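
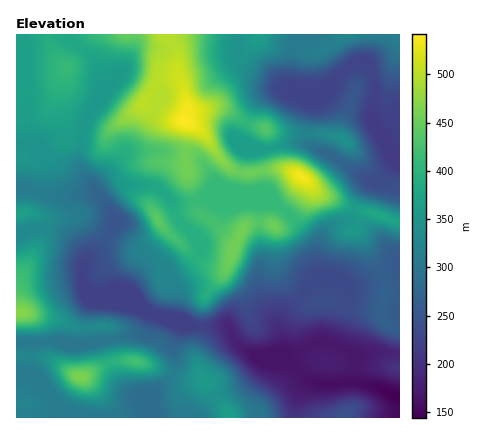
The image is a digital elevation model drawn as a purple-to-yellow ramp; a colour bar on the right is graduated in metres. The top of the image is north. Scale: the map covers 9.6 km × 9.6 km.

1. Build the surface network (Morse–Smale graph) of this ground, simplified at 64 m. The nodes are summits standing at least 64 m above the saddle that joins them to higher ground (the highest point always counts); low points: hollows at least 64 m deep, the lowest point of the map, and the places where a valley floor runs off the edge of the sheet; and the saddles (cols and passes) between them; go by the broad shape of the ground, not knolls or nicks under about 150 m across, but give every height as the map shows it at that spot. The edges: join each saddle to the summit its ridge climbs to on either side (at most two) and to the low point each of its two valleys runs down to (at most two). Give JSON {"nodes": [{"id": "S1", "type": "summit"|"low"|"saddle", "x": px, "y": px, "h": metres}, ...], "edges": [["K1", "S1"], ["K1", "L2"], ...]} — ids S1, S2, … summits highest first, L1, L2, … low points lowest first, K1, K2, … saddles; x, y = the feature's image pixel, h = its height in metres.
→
{"nodes": [
{"id": "S1", "type": "summit", "x": 184, "y": 122, "h": 542},
{"id": "S2", "type": "summit", "x": 300, "y": 176, "h": 536},
{"id": "S3", "type": "summit", "x": 18, "y": 312, "h": 470},
{"id": "S4", "type": "summit", "x": 80, "y": 378, "h": 464},
{"id": "L1", "type": "low", "x": 400, "y": 398, "h": 144},
{"id": "L2", "type": "low", "x": 384, "y": 142, "h": 214},
{"id": "K1", "type": "saddle", "x": 240, "y": 172, "h": 450},
{"id": "K2", "type": "saddle", "x": 356, "y": 208, "h": 367},
{"id": "K3", "type": "saddle", "x": 268, "y": 148, "h": 366},
{"id": "K4", "type": "saddle", "x": 38, "y": 192, "h": 311},
{"id": "K5", "type": "saddle", "x": 44, "y": 342, "h": 307},
{"id": "K6", "type": "saddle", "x": 198, "y": 324, "h": 223}],
"edges": [["K1", "S1"], ["K1", "S2"], ["K1", "L1"], ["K2", "S1"], ["K2", "S2"], ["K2", "L1"], ["K2", "L2"], ["K3", "S1"], ["K3", "S2"], ["K3", "L1"], ["K3", "L2"], ["K4", "S1"], ["K4", "S3"], ["K4", "L1"], ["K5", "S3"], ["K5", "S4"], ["K5", "L1"], ["K6", "S1"], ["K6", "S4"], ["K6", "L1"]]}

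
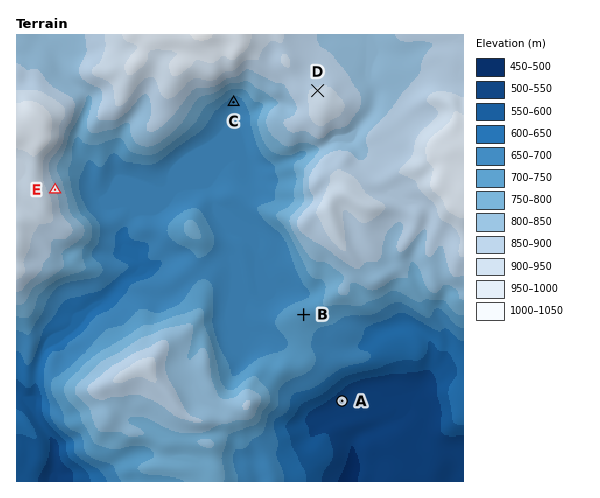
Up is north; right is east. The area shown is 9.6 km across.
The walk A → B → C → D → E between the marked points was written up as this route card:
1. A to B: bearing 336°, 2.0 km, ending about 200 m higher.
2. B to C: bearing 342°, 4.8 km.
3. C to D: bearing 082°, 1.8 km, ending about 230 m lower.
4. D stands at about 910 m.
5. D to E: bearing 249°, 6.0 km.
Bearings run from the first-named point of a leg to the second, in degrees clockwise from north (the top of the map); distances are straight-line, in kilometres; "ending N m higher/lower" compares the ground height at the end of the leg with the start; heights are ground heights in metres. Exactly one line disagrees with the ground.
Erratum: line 3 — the sense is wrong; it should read higher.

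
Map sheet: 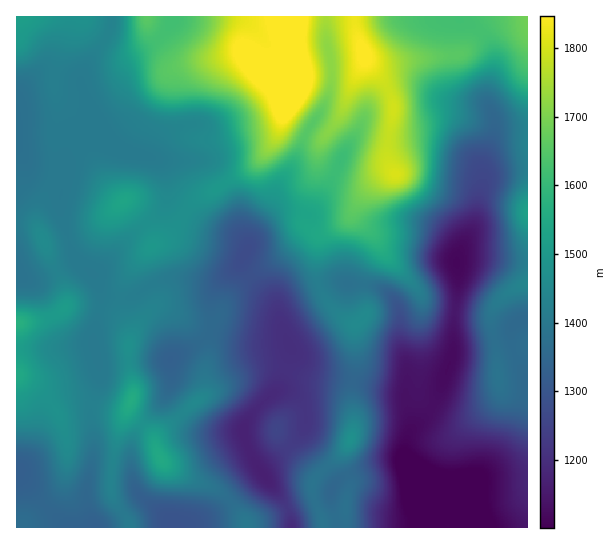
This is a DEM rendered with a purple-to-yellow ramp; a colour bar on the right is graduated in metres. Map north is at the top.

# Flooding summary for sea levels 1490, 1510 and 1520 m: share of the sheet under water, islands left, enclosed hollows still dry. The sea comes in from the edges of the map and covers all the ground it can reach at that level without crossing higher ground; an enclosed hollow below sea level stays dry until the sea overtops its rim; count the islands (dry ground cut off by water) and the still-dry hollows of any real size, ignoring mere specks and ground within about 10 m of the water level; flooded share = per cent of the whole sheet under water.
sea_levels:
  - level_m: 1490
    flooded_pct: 74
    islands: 3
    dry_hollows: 0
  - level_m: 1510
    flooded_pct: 76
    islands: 3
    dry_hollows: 0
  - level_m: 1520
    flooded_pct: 77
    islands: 3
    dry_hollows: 0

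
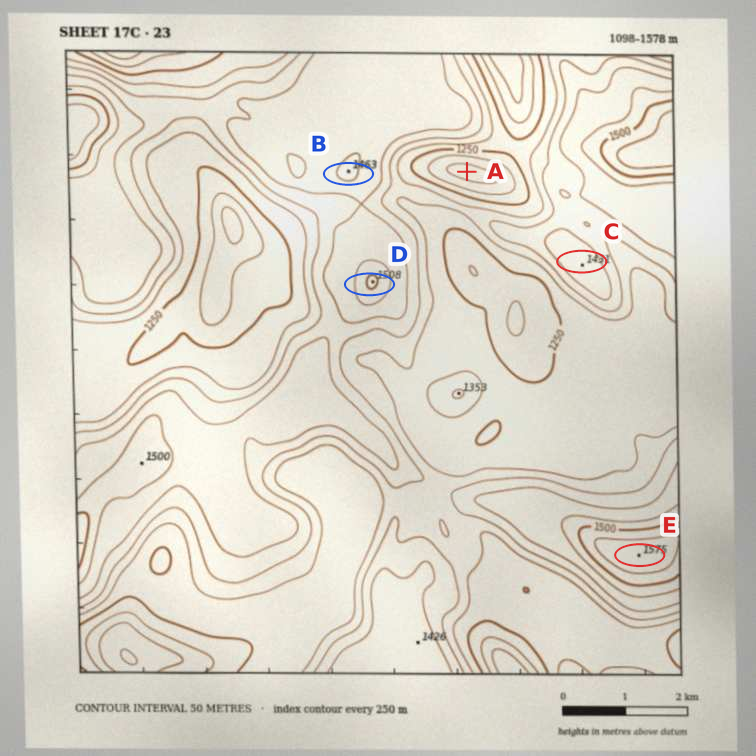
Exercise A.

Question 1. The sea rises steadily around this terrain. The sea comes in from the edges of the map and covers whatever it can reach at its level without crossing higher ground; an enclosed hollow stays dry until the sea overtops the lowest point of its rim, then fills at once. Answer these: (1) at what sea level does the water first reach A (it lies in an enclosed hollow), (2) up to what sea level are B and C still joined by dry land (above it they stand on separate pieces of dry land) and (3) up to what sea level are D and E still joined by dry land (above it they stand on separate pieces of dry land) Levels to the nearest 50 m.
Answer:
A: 1250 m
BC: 1300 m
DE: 1350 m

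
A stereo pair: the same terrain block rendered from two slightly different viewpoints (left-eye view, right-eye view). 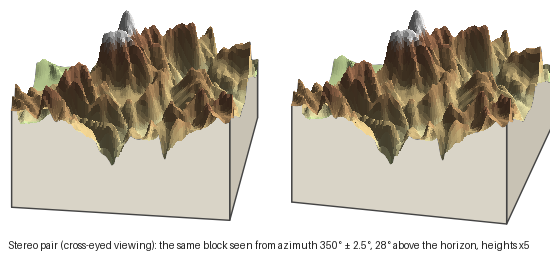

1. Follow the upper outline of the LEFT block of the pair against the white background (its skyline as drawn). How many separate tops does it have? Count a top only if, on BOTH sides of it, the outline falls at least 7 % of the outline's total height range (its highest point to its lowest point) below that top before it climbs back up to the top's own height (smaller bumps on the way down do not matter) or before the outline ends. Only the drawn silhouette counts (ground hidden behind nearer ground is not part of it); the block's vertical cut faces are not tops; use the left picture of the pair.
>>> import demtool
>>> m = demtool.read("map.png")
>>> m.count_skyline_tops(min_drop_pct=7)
7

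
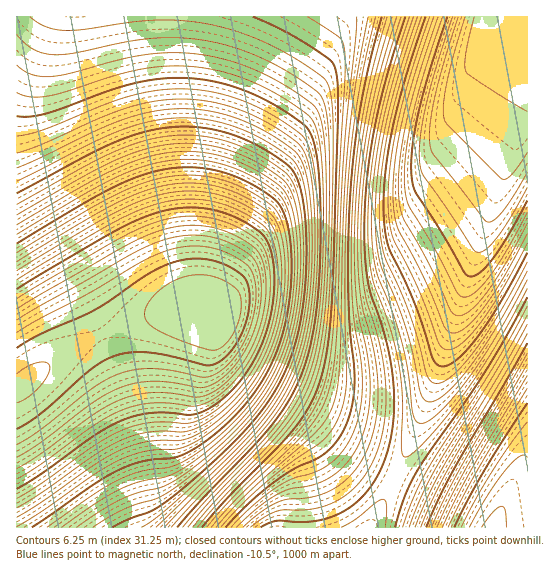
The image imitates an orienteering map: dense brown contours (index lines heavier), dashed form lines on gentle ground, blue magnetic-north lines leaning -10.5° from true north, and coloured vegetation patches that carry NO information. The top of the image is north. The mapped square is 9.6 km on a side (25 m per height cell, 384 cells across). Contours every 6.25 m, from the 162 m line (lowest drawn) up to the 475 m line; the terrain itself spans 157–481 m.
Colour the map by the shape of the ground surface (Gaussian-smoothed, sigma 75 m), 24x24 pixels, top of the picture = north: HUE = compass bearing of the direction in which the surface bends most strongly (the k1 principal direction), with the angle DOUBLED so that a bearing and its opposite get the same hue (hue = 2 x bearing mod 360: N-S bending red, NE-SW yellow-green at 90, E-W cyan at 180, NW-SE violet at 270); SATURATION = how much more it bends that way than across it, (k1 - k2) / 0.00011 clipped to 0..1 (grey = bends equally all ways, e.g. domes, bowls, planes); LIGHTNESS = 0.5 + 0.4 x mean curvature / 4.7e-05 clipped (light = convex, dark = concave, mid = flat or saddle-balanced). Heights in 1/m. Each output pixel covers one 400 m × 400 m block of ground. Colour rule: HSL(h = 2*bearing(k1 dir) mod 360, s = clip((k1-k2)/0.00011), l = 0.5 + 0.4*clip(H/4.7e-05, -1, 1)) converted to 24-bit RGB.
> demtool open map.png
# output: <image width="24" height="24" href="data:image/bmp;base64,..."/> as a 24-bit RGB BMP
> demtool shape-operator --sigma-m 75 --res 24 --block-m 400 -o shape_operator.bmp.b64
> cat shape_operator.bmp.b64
<image width="24" height="24" href="data:image/bmp;base64,Qk32BgAAAAAAADYAAAAoAAAAGAAAABgAAAABABgAAAAAAMAGAAATCwAAEwsAAAAAAAAAAAAAjpR5d4lwaH9tYXZtXW9shW5j97ah7aGLvHppVmttHUZNBigtIWZjjKByhaN0caJvClpcAjxCHG10YZOMxqiV8sy+9My+dXmKmpOFhot9coB4Znd3XmtwXGJs3pF/9rCe1415jnVoNWJlDUBFB0BDaaJohKl5eah3MZOIAC40C1RfPn+Ip5WI5biq+trQuIqDpI+OkoeIfHyEa3B9X2R2WVxwpmJo+but6aSRtIp3VXx1GmNlBERINpqBhK9/fKyBZqeKAEBKAjtIIWZ4bYaTz6GX9szC6bSosJSdoYqYjn2Tdm2IZGCAXFh5Z1x876qf9L2u06OPfJlzMIWACWVnDXt5f7KGga+LeqiQGHSBACgzDkthSHCHsoiI67et+tTLvJiqr42mn36ihmyYcF+OZFiGYFiCyX6C+tXM6MCvuLCSTaKRE4qIAGltUriZhbGUfaiYTZifACYzBDJFKVl3k3KZ25+Y+c/Hw5yzuo+wr4Cwlm6mf1+eblmUZlqPkGyf+dnS9t7U1sawe7GVJaqiAn2CF6Kih7Gcf6efcJeeB0BYACIzFEFfVGGGwoeI8r2zx5y3wpG3uoK5pHGyjWKqelqkblyebWic6L65+N3T7uDSq8SkQsGwCpecAHB8bq+of6OkcoubL2GEACEzBytCNVF2pXaI5qaex5u3xZG5wIO9r3S6mmizh2KuemWpdHClwpuu+d3S9OTX3NzEd7+rGqyxAGZ2K5CifpagcH2YWmaQAR4yAh4xHT9gcmGM0o+Lwpayw4+3wYS9tni+pG+5kmu0hXCvf3ytkJiv9d/W9+LU7+ncosWtNLq9Bm6DBlZvcYScbG2WZ2GPGDphAB4zDS1HRlR5tn2BuJGpvYuxvoO5uHu9qnW7m3W3kHyzioexlKCz5dbN+eHS8+bY0dW+YLa2E3SNADhOPWaOcmeTbl6NRUd/AR0yBRwuK0domW2Gq4uds4ent4Kxtn25q3u4oH62mIa0k5GznKe1r8O7+OHT9+PU6N7Ri6+qKHaSBDZODzpbdGGOc1yKbliGCyU/Ah4xFzhTWV2AmoaPpYObrICmsH+xqYCyooaynY+xmpmyoq20qLm18uTZ+uDR8+LYuq2iRXWSDTlWAh0xS0eBeFmIdVmFM0BvAR4yCig8PVZxioSBlYGNnoCZpYGlpISpoYyrn5Wsn6CtpbCxp7Wt0cq3/N7P+N7T07CnZW6RGj5fAxwwGS9XfFiGeVmEbFh/BR0uBB8vI0hhdIR2hX5/j4CMl4KWnIidnZChnpqjoaWnpKylprCjrbKi+N/T/NvP6LitonSJL0NoBhotBRkua1B+fVuDe1+CJEFhAiExEjhNZYJvcoF2fYN9ioSIkYqPl5KUnJ2YoKWbpKqcqK2aqquX3Luo/9nM9cK4wHd9SkZzDyM8AxswKzZjgF2CfmKCWld7BCEvCCg3W4BrZoBwcYJ1fId7h46CkJaImJ6Nn6WQpKmQqaqPp6GLr5eG/tjN/c3D24F+iVeBHy9OBhotCRwve16AgGWBfWuAFjxSAyIwVH5rXX9sZ4Jub4hvfY93iZd9k56BnKSEpKeEp6ODpJh+oIh46qeV/9XM7pSLrlxuNjpgCRssBB0vRklygWmBgG6BSmF3AiMxUHxuWH5sYYJraIhpdZBtgpdyjp12maJ5oqR5o5x3oI9znH5tt3hr/9LJ+qmezGhqaE52FyxFBB4vGDZOgGyAgHGAd3F/CzJBT3tyVnxuXoBqY4dlb45nfZZqiptulp9woKBwn5VunYdrmXdml2hi9aST/76y5IJ6l1xxLT9aBx0sBSAuYmF7gHSAgHiANV1wUHp5V3txXX9rYoVlbYxlepNnh5lokptpnJtpm49omYJllHNjkGZhx3Jn/8zC856Su2lrSU5uEjBEAyEwMFNpgHZ/gHmAa3V+UnR6WXp2X31tYoNmbIlkeJBlhJRmj5dml5Zmloplk31kkHFjjGdilGBg/Lao+7mr14R7h2F8JUVbBSEuCSw7dXN/gHt/f3x/VWx5XHh5YnxwZYFobYdmd4xmgpBmi5JmkpBmkYZlj3tkjHFkiWlkh2Rl2oh5/87C6qGTqXFxQFpuDTJDAyMwS2l4gHx/gH1/WGZ5YHN4ZnpzaH9rb4VoeIlogIxoiY1njotnjYJni3pmiXJmh2xnhWhooGxp/s7C9rutyouAX2h/HUhbBCMvF0VXfXx/gH5/W2B6ZG94anl2bH5ucYNreYZrgIlqhopqiodqiYBpiHlphnRqhW9qhGxshW5w6qiX/NHF4qOUmnZ0NVxuCTA/AyQwZHZ+gH5/"/>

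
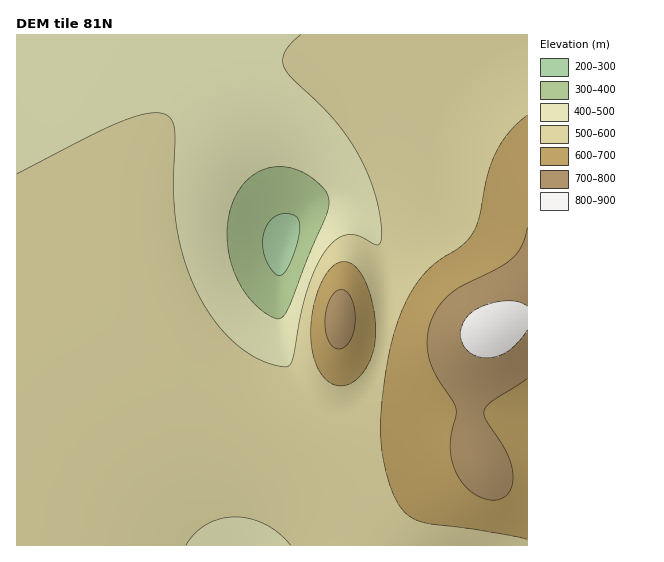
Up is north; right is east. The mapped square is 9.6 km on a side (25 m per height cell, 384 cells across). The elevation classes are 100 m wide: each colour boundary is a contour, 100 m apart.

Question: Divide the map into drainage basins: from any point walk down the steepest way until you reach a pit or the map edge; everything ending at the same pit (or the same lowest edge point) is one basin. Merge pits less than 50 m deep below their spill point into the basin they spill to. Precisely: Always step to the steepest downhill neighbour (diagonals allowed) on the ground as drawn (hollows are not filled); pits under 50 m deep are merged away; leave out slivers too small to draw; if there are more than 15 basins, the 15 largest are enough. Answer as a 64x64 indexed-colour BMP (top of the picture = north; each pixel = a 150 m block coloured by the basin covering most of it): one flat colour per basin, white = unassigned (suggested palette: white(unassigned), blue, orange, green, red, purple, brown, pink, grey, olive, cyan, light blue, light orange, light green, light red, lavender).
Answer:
<image width="64" height="64" href="data:image/bmp;base64,Qk12CAAAAAAAAHYAAAAoAAAAQAAAAEAAAAABAAQAAAAAAAAIAAATCwAAEwsAABAAAAAAAAAA////ALR3HwAOf/8ALKAsACgn1gC9Z5QAS1aMAMJ34wB/f38AIr28AM++FwDox64AeLv/AIrfmACWmP8A1bDFACIiIiIiIiIiIiIiIiIiIiIiIiIiIiIiIhERERERERERIiIiIiIiIiIiIiIiIiIiIiIiIiIiIiIiERERERERERESIiIiIiIiIiIiIiIiIiIiIiIiIiIiIiIhERERERERERIiIiIiIiIiIiIiIiIiIiIiIiIiIiIiIiERERERERERESIiIiIiIiIiIiIiIiIiIiIiIiIiIiIiIhERERERERERIiIiIiIiIiIiIiIiIiIiIiIiIiIiIiIiIRERERERERESIiIiIiIiIiIiIiIiIiIiIiIiIiIiIiIiEREREREREREiIiIiIiIiIiIiIiIiIiIiIiIiIiIiIiIhERERERERESIiIiIiIiIiIiIiIiIiIiIiIiIiIiIiIiIhEREREREREiIiIiIiIiIiIiIiIiIiIiIiIiIiIiIiIiIhERERERERIiIiIiIiIiIiIiIiIiIiIiIiIiIiIiIiIiIRERERERESIiIiIiIiIiIiIiIiIiIiIiIiIiIiIiIiIREREREREREiIiIiIiIiIiIiIiIiIiIiIiIiIiIiIiIhERERERERERIiIiIiIiIiIiIiIiIiIhERERERIiIiIhERERERERERESIiIiIiIiIiIiIiEREREREREREREREREREREREREREREiIiIiIiIiIiIREREREREREREREREREREREREREREREREiIiIiIiIhEREREREREREREREREREREREREREREREREREiIiIiEREREREREREREREREREREREREREREREREREREREiIRERERERERERERERERERERERERERERERERERERERERERERERERERERERERERERERERERERERERERERERERERERERERERERERERERERERERERERERERERERERERERERERERERERERERERERERERERERERERERERERERERERERERERERERERERERERERERERERERERERERERERERERERERERERERERERERERERERERERERERERERERERERERERERERERERERERERERERERERERERERERERERERERERERERERERERERERERERERERERERERERERERERERERERERERERERERERERERERERERERERERERERERERERERERERERERERERERERERERERERERERERERERERERERERERERERERERERERERERERERERERERERERERERERERERERERERERERERERERERERERERERERERERERERERERERERERERERERERERERERERERERERERERERERERERERERERERERERERERERERERERERERERERERERERERERERERERERERERERERERERERERERERERERERERERERERERERERERERERERERERERERERERERERERERERERERERERERERERERERERERERERERERERERERERERERERERERERERERERERERERERERERERERERERERERERERERERERERERERERERERERERERERERERERERERERERERERERERERERERERERERERERERERERERERERERERERERERERERERERERERERERERERERERERERERERERERERERERERERERERERERERERERERERERERERERERERERERERERERERERERERERERERERERERERERERERERERERERERERERERERERERERERERERERERERERERERERERERERERERERERERERERERERERERERERERERERERERERERERERERERERERERERERERERERERERERERERERERERERERERERERERERERERERERERERERERERERERERERERERERERERERERERERERERERERERERERERERERERERERERERERERERERERERERERERERERERERERERERERERERERERERERERERERERERERERERERERERERERERERERERERERERERERERERERERERERERERERERERERERERERERERERERERERERERERERERERERERERERERERERERERERERERERERERERERERERERERERERERERERERERERERERERERERERERERERERERERERERERERERERERERERERERERERERERERERERERERERERERERERERERERERERERERERERERERERERERERERERERERERERERERERERERERERERERERERERERERERERERERERERERERERERERERERERERERERERERERERERERERERERERERERERERERERERERERERERERERERERERERERERERERERERERERERERERERERERERERERERERERERERERERERERERERERERERERERERERERERERERERERERERERERERERERERERERERERERERERERERERERERERERERERERERERERERERERERERERERERERERERERERERERERERERERERERERERERERERERERERERERERERERERERERERERERERERERERERERERERERERERERERERERERERERERERERERERERERERERERERERERERERERERERERERERERERERERERERERERERERERERERERERERERERERERERERERERERERERERERER"/>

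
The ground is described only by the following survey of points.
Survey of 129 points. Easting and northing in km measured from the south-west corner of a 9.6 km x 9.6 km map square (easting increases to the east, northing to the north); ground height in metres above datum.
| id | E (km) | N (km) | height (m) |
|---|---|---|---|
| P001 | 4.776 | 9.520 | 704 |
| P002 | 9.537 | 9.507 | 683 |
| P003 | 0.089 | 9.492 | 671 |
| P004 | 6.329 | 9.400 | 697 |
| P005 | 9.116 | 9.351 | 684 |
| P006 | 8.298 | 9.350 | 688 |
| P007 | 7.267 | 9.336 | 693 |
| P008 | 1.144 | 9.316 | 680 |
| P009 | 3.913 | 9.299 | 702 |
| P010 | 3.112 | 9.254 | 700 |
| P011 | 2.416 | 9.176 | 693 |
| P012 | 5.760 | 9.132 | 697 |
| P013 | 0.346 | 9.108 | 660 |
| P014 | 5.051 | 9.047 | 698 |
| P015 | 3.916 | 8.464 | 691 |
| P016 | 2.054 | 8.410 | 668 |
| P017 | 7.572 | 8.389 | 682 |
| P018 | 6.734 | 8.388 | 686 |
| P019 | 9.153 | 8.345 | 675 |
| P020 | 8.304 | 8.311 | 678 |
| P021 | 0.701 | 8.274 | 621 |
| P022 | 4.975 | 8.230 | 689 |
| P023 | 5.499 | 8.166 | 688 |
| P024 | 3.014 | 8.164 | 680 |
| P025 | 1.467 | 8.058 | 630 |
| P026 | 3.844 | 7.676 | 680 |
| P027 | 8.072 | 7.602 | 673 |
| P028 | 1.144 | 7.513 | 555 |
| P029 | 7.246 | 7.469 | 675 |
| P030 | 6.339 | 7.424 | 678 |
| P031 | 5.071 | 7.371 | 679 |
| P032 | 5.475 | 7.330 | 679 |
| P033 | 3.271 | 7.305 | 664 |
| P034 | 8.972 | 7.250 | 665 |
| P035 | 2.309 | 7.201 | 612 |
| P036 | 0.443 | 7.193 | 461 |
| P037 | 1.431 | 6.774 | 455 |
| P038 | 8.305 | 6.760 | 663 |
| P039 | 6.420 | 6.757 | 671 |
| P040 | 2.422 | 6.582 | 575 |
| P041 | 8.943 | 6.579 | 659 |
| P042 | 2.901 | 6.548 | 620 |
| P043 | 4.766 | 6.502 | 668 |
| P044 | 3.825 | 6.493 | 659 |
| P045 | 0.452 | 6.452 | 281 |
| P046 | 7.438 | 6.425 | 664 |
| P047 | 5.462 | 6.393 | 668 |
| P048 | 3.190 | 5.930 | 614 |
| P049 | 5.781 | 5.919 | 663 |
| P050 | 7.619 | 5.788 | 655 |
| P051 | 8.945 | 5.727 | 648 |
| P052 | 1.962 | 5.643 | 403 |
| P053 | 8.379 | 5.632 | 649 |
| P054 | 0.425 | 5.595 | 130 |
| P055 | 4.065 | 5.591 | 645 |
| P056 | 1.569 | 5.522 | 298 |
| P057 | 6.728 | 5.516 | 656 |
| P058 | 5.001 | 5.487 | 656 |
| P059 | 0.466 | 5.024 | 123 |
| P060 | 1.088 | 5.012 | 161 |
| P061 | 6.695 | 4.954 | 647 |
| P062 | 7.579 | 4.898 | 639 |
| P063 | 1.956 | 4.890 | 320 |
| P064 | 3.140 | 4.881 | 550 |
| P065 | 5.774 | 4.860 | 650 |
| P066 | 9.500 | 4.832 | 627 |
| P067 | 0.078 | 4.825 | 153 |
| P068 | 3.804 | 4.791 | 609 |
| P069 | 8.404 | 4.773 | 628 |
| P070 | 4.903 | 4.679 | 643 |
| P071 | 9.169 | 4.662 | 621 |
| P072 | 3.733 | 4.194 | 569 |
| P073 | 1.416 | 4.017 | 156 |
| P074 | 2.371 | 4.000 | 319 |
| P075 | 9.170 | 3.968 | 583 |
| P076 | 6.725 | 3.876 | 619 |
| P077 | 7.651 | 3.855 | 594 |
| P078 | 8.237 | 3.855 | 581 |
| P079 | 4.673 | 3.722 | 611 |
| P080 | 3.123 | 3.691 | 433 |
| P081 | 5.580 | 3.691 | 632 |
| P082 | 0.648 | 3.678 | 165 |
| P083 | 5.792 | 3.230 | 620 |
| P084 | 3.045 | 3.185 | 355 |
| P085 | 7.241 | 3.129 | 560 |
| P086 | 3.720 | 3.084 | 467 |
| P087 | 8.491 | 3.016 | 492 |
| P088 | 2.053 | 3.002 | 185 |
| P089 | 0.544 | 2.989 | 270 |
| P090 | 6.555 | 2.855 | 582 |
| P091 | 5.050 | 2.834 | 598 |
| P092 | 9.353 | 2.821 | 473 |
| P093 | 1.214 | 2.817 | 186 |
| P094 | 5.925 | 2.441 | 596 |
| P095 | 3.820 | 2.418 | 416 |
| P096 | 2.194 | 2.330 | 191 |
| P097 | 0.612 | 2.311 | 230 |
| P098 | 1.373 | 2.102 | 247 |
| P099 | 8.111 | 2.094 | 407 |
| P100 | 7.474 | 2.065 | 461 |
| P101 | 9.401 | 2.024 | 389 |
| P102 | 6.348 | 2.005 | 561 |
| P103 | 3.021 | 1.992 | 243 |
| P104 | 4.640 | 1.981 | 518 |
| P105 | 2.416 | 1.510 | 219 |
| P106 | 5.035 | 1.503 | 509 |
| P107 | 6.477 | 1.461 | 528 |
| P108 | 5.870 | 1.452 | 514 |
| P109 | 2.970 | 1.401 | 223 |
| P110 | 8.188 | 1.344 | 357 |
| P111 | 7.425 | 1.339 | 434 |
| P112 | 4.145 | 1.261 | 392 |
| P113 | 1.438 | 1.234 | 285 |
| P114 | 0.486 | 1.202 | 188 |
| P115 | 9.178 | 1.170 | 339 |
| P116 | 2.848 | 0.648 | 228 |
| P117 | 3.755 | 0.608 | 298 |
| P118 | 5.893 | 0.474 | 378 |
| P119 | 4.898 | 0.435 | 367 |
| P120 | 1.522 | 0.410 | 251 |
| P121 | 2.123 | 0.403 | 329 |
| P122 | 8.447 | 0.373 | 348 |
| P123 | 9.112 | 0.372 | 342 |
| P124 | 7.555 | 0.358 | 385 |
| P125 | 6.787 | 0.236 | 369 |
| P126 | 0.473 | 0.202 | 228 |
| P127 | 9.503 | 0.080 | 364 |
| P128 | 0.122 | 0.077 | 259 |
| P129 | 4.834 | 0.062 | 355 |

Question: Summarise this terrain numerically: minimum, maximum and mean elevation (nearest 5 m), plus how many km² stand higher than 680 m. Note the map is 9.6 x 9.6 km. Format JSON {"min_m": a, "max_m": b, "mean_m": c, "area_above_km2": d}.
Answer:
{"min_m": 120, "max_m": 705, "mean_m": 510, "area_above_km2": 12.3}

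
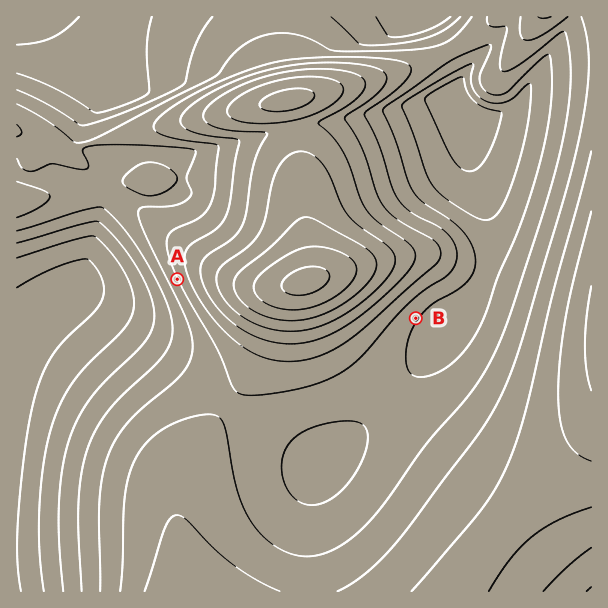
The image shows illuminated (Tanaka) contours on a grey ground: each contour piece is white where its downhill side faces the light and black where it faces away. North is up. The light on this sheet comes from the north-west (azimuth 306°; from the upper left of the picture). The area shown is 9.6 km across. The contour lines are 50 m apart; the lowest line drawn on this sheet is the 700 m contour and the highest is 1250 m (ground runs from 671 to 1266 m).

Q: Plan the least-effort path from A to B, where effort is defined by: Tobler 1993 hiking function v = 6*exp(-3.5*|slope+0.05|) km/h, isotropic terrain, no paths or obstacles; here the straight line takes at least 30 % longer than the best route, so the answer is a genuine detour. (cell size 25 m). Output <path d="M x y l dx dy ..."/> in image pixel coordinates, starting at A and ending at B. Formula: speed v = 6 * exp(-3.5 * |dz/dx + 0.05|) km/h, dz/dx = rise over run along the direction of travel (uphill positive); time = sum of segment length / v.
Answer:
<path d="M177 279l45 45 60 30 62 0 72-36"/>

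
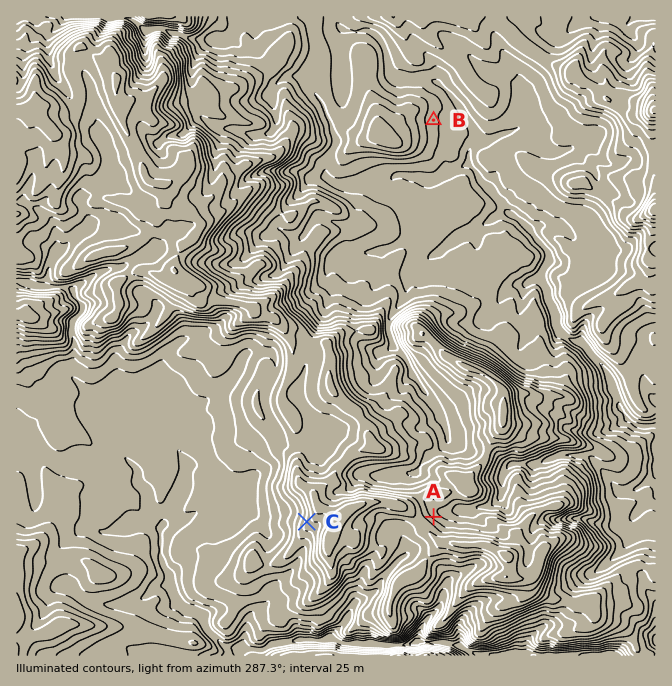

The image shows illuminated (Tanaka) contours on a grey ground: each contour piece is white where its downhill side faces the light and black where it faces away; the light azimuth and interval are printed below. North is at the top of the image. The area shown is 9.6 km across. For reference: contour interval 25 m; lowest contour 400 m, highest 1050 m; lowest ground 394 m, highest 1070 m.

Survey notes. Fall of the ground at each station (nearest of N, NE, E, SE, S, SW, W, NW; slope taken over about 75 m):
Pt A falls NE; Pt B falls E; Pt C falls W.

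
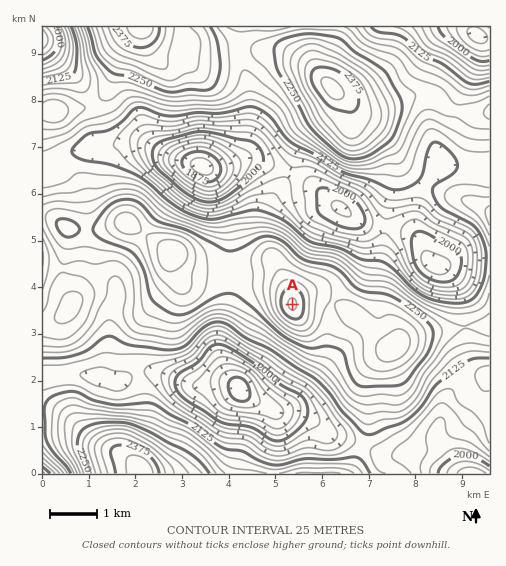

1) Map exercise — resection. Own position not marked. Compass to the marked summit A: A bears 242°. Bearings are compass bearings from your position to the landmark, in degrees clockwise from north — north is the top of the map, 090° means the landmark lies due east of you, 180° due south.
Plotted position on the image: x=348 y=274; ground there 2230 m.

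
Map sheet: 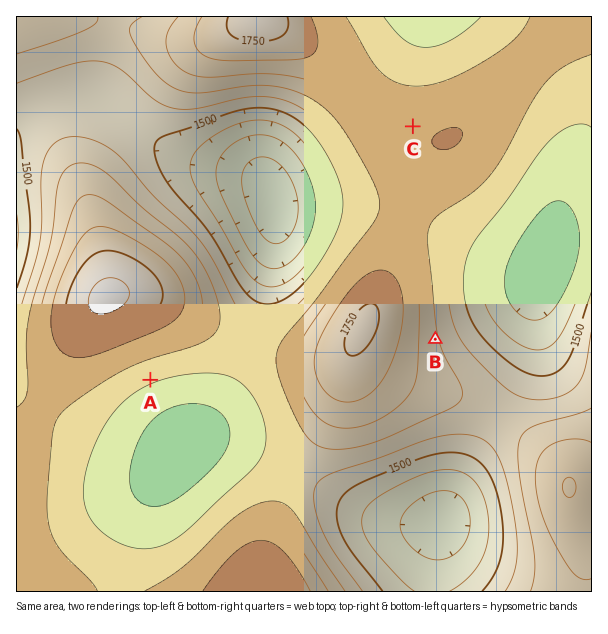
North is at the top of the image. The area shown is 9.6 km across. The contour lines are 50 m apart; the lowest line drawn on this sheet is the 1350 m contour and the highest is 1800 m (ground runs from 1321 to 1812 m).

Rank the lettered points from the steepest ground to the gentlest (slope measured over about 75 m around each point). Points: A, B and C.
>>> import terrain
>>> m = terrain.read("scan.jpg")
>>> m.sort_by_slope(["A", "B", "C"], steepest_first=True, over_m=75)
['A', 'B', 'C']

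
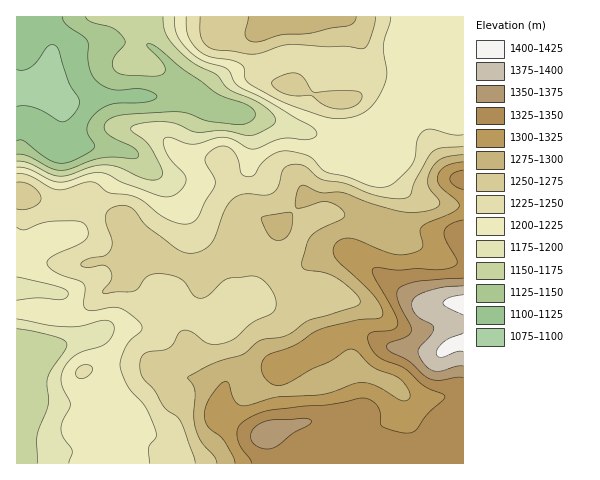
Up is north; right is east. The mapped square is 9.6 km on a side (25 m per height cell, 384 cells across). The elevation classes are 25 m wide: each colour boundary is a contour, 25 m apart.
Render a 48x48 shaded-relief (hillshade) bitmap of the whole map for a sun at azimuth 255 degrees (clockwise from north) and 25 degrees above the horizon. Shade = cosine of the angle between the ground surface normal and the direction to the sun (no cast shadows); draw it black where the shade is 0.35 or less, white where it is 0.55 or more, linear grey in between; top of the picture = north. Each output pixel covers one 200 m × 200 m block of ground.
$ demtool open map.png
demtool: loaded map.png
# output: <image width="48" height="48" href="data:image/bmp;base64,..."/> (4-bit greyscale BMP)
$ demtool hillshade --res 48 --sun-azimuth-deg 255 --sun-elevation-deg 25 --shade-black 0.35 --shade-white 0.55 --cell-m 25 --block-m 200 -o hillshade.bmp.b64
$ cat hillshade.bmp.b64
<image width="48" height="48" href="data:image/bmp;base64,Qk32BAAAAAAAAHYAAAAoAAAAMAAAADAAAAABAAQAAAAAAIAEAAATCwAAEwsAABAAAAAAAAAAAAAAABEREQAiIiIAMzMzAERERABVVVUAZmZmAHd3dwCIiIgAmZmZAKqqqgC7u7sAzMzMAN3d3QDu7u4A////AHeIh2d3Zmd2aKqZq7mGVWZURVZohkRWZneIh3d3ZmZmaLupvLp1RFVVVVZodUVmZneIh3d2ZmZmerupvLl1RFVVVVZmVFZ2ZXiJiHZmVWZ3isypmql1RFVVVVVlRGeHZXiJmGZVVWiZmbyod4dlRVRERFVURWiHVXeJmGZVVnmpiLynRFZlRERERFVDNGiHVXeZmHZWZ5qpiJumM0VVRERFVVQiNWiHZniaqXZWeZqZh4mXQ0VmVVVVZlMiRomHd3eauoVWiamYh3iHVEZ3ZVVVVlRFaLuXZmaJuoVFeamHdmd3VFeYZEVlVVVni92nZlVoqoVFeZh2ZlZmVWiYZURVVWeZq92nVUVXmoZWeZhlVVVWVniHZlVURXq7qruXVVVniXZniYdWZlVVZndlZndkNYu5h4mXZmd4mHZniHZndlVVZndlV4h1RYmGZ4iYdomZh2ZniIeIdlVVVnZVZ3dlVWZFeamYd4iHZmZniZiHZlVVVWZmZ3ZVVVRYvcmHd3ZVVoh2eIdmZmZVVVZmd2ZWZmac7rl3d1VEV5qGZ3ZVZmZVVVZmd2ZWZ4rN25h3ZmZmeKuXZmVVZ3ZVVmZnd2ZmeKzMqHZlVHd4iZmHdlVWZ3ZVVmZnh2ZniruodlVEM3eImYd3d1VWZmZVVmZ3h2Z4qql1REQ0RHd3iHZmd2VWVVVVVmZ3d3eJqYZDNERGd2ZmZmZmd2VURFVmZmd3ZneJl1MzNVVomWZVVmZ4iGVDM0Z3Znd3ZmeIdTIjVneJqmZVVWeJl1QyI1Z4d3d2VWZ3ZDNFZ3iJmWVWZmiahkIiNFeIh3d2VVVmZVVmZmd4d2VWZneZdSESNWeJmHZVVVVVZmZlRFVmdmVFZmZmZCASRneImGVFZmVWd2QyI0VoiFQzRmUzQxATVnd4h1RGd2VWZCESNWiaujIAJWQiIhEkZ4h3dkRXmGQ0MQAUZ5rMuhAAFGUxERJGiIiHZUV4mFEBEAFGiKvcqAAABGZCESR5qZiHVEaIhjAAIkVWeKvKhgAAJXZUM0eruXeHQjV3ZCACVVVWeKuoVBACRnd2ZorLllZ2MBRmUyIkVVVWeZmGQzMkVoiZmZq5YzVlIBRmVERVVVVWeJhkQ0Q0V4mqmYh2MiNDETVmZWd2ZmZWeIdUREQzRomZh2VEMiIzI1eIiIiIdlVVeIZVVUQzVoiHZUREMzM0Vomru6mZdkM1eHZVVUREVniHVERVVURWeazdypmIdTIkeHVVVVVVZ4iHZlZnZmeJq83cqGZmVEITZ3VVVWZmd4iIdmd3ZnibzcupdUNERVQzV2VVVWZWeJmZh3dmVomrzLh3ZTJFVWVDRlVVVVVWeJmZiHVEWKu7updmZURVVmYyRVVVVVVFeJmIh2Q1i93KmYdVZmZmZ3YiRVVVVVVFeIiId1RYvu25iIZVVnd3d3QSVVVVVVVFeIiIh2Z63tyod3dVZ3d2ZlMSVVVVVVVWiZiId2aLzcuXZnd2Z2VWZkISRVVVVWVnmph3ZmaLzLqXZnd3d2VFZUIRNVVVVQ=="/>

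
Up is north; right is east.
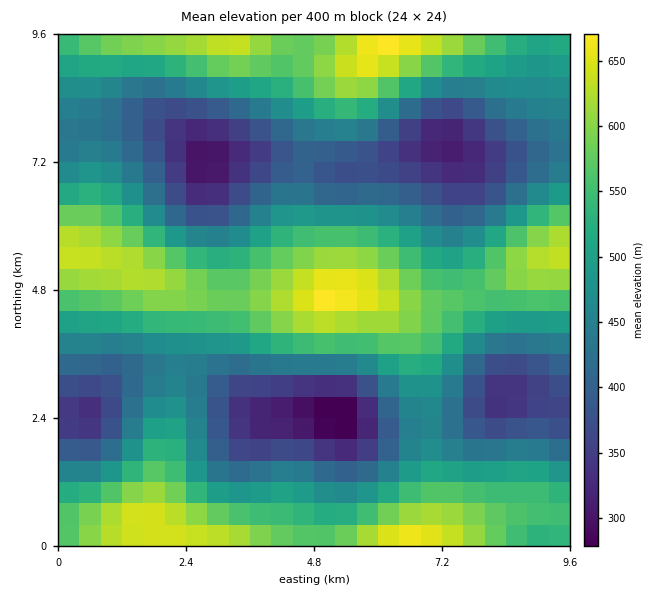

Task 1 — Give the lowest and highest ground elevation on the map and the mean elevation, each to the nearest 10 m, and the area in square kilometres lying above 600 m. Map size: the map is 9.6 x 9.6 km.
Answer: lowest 260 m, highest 680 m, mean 490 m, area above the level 13.2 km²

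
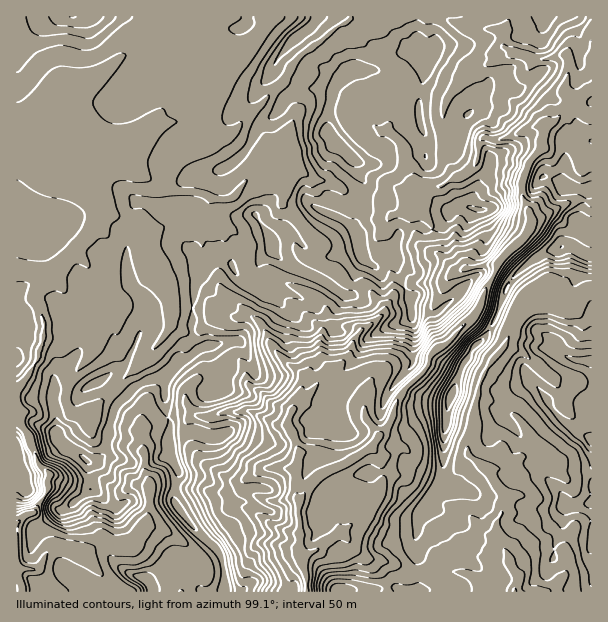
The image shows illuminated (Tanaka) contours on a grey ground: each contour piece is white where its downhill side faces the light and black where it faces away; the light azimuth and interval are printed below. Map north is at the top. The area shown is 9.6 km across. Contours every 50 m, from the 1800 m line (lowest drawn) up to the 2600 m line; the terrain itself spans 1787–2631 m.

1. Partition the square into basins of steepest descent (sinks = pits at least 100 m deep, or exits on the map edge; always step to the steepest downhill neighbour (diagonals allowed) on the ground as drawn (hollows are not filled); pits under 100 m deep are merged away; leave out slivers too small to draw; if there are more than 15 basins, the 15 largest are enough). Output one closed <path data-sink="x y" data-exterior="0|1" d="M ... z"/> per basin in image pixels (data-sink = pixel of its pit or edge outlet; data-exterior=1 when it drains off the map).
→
<path data-sink="302 561" data-exterior="0" d="M591 16l-273 0-4 7-15 13-21 21-2 6 0 4 26 12 10 9 22 2-6 21 0 21 6 9 24 23 0 6 8 15 0 6-4 21-7 12 0 7 5 11-1 5-15 3-17 8-7 0-14-10-12-13-9 0-7 3-6 5 0 6-12 12-4 17-5 5-6-1-10-10-5-10-11-4-6 0-3 3-14 21-4 50 7 18-13 10-6 1-16 16 0 25 4 15 2 5-1 25 1 9 8 14-4 30 18 25 26 26 6 19 1 22 194 0 1-20-5-33 3-8 2-16 20-29 15 2 3-3 11-24 15-15 6-12 11-14 12 7 27 26 7 26 13 13 6 13 9 1 17-3z"/><path data-sink="21 591" data-exterior="1" d="M317 16l-301 1 1 575 207-1 0-21-6-19-26-26-18-25 4-30-8-14-1-9 1-25-2-5-4-15 0-25 16-16 6-1 13-10-7-18 2-44 5-12 14-18 6 0 11 4 5 10 10 10 6 1 5-5 4-17 12-12 0-6 9-7 13-1 12 13 14 10 7 0 17-8 16-4-5-22 7-12 4-27-6-11-2-10-24-23-6-9 0-21 4-12 0-7-20-4-10-9-26-13 2-9 6-7 30-27z"/><path data-sink="515 591" data-exterior="1" d="M503 420l-7 5-12 21-12 10-14 29-3 3-15-2-20 29-2 16-3 8 5 33 0 19 171 1 1-88-8 0-9 2-9-1-6-13-13-13-7-26-27-26z"/>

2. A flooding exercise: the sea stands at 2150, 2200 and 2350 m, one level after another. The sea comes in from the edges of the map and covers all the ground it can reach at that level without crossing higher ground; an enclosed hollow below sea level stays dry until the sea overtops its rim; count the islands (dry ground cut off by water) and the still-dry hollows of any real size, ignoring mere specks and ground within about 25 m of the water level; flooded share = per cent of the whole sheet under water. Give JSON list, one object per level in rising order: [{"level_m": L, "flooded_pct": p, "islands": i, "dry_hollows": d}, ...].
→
[{"level_m": 2150, "flooded_pct": 23, "islands": 0, "dry_hollows": 0}, {"level_m": 2200, "flooded_pct": 30, "islands": 0, "dry_hollows": 0}, {"level_m": 2350, "flooded_pct": 63, "islands": 1, "dry_hollows": 0}]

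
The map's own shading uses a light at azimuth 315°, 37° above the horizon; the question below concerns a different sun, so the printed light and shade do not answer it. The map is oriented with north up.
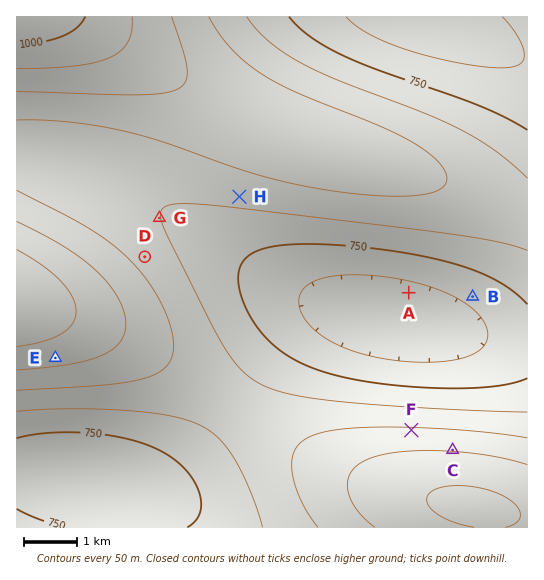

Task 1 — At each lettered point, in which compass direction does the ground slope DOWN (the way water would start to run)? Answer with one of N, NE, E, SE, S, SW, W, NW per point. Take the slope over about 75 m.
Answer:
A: S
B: SW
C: N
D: NE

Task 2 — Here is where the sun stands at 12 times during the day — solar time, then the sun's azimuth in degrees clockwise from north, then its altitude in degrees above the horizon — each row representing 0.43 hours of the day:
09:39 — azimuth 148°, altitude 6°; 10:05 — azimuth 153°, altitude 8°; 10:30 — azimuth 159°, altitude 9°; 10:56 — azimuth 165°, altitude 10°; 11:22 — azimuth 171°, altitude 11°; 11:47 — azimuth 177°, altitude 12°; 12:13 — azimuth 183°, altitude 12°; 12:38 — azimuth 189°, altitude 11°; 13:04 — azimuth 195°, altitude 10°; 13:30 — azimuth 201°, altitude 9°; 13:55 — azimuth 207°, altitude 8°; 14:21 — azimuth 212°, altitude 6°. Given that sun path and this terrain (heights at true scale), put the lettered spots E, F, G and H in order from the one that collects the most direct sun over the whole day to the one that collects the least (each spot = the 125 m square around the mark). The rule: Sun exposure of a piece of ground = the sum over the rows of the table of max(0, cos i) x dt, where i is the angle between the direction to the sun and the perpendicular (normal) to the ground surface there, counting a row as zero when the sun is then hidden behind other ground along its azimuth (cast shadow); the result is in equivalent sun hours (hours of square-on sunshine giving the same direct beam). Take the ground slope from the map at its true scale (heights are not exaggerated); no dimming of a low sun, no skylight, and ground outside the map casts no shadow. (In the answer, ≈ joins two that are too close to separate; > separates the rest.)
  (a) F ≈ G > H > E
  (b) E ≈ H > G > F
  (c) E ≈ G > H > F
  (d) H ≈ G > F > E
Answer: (b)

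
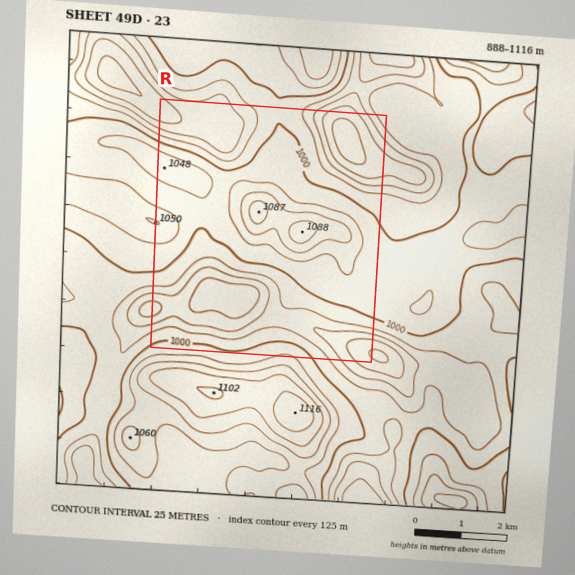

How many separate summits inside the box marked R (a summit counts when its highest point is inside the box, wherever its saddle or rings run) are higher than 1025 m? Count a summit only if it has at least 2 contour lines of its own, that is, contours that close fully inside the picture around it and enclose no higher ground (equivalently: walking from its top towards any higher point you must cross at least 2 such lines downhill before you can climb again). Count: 1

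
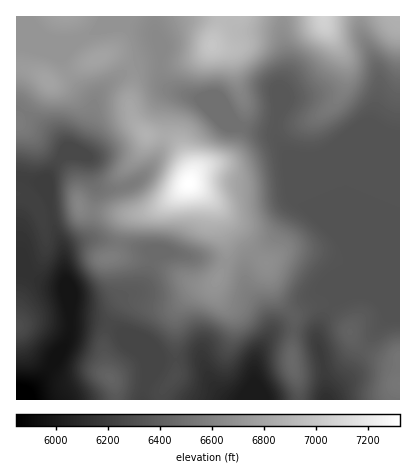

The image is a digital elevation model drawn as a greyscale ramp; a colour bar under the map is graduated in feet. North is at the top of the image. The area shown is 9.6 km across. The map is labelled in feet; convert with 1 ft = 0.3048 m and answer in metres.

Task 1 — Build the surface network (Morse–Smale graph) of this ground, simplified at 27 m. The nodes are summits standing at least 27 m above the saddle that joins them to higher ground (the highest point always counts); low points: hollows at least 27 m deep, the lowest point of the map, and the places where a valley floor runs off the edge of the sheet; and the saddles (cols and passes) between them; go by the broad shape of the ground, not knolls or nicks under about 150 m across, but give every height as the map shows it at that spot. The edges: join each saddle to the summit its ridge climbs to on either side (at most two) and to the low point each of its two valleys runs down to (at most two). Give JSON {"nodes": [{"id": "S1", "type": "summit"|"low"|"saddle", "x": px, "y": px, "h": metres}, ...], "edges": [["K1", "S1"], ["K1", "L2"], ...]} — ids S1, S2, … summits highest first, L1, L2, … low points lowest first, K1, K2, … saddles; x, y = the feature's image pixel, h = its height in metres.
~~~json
{"nodes": [
{"id": "S1", "type": "summit", "x": 188, "y": 184, "h": 2233},
{"id": "S2", "type": "summit", "x": 324, "y": 16, "h": 2154},
{"id": "S3", "type": "summit", "x": 212, "y": 46, "h": 2132},
{"id": "S4", "type": "summit", "x": 396, "y": 16, "h": 2094},
{"id": "S5", "type": "summit", "x": 398, "y": 384, "h": 1992},
{"id": "S6", "type": "summit", "x": 110, "y": 378, "h": 1959},
{"id": "S7", "type": "summit", "x": 18, "y": 326, "h": 1919},
{"id": "L1", "type": "low", "x": 24, "y": 394, "h": 1782},
{"id": "L2", "type": "low", "x": 254, "y": 392, "h": 1831},
{"id": "L3", "type": "low", "x": 326, "y": 400, "h": 1865},
{"id": "K1", "type": "saddle", "x": 360, "y": 16, "h": 2049},
{"id": "K2", "type": "saddle", "x": 282, "y": 16, "h": 2044},
{"id": "K3", "type": "saddle", "x": 154, "y": 19, "h": 2030},
{"id": "K4", "type": "saddle", "x": 330, "y": 306, "h": 1930},
{"id": "K5", "type": "saddle", "x": 162, "y": 400, "h": 1912},
{"id": "K6", "type": "saddle", "x": 108, "y": 326, "h": 1911},
{"id": "K7", "type": "saddle", "x": 28, "y": 274, "h": 1871},
{"id": "K8", "type": "saddle", "x": 72, "y": 322, "h": 1820}],
"edges": [["K1", "S2"], ["K1", "S4"], ["K1", "L1"], ["K2", "S2"], ["K2", "S3"], ["K2", "L1"], ["K3", "S1"], ["K3", "S2"], ["K3", "L1"], ["K4", "S1"], ["K4", "S5"], ["K4", "L1"], ["K4", "L3"], ["K5", "S1"], ["K5", "L1"], ["K5", "L2"], ["K6", "S1"], ["K6", "S6"], ["K6", "L1"], ["K7", "S1"], ["K7", "S7"], ["K7", "L1"], ["K8", "S1"], ["K8", "S6"], ["K8", "L1"]]}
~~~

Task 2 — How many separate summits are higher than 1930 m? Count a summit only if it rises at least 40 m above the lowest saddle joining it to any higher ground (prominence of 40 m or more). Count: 3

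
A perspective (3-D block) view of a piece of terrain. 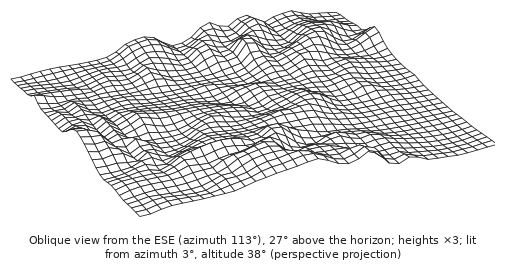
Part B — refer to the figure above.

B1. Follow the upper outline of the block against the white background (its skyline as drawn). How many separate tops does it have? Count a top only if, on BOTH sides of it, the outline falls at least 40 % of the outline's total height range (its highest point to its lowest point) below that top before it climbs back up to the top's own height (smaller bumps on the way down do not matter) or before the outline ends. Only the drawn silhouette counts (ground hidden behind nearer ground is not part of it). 1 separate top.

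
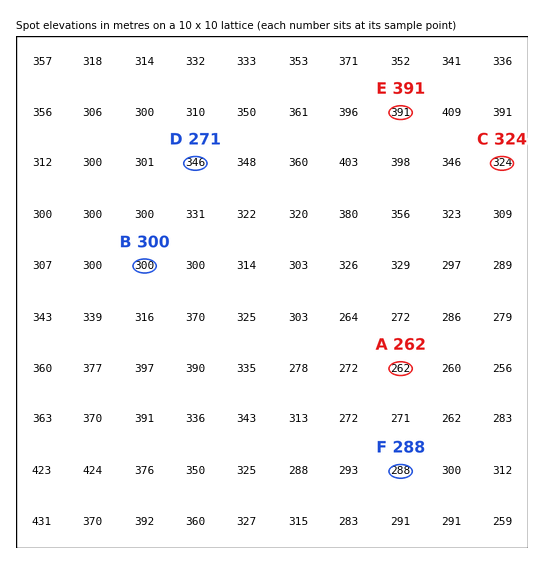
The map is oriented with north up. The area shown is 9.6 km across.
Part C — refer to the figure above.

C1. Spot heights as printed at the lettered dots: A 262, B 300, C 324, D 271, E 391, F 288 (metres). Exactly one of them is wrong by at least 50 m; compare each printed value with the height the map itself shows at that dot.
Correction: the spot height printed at D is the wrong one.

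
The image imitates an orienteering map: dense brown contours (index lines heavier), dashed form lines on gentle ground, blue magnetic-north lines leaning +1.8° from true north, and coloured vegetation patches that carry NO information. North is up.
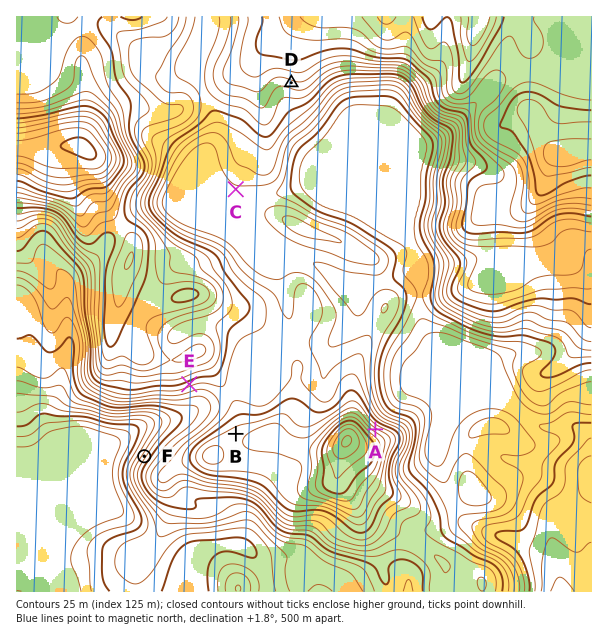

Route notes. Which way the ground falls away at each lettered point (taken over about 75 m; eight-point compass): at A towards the NE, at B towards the NW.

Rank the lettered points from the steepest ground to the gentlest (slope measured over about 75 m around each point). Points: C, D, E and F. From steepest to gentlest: F E D C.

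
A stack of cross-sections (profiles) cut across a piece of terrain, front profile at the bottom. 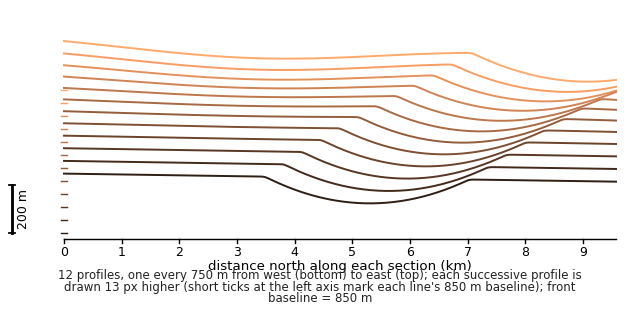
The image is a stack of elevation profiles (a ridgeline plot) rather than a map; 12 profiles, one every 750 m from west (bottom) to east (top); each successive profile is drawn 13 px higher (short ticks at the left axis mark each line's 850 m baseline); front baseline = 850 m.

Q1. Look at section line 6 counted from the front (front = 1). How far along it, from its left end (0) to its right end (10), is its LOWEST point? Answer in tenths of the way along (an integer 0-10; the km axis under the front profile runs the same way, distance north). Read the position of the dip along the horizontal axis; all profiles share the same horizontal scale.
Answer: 7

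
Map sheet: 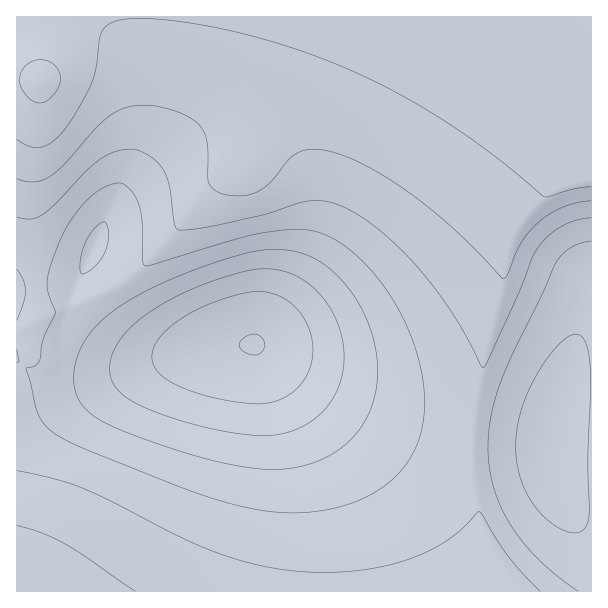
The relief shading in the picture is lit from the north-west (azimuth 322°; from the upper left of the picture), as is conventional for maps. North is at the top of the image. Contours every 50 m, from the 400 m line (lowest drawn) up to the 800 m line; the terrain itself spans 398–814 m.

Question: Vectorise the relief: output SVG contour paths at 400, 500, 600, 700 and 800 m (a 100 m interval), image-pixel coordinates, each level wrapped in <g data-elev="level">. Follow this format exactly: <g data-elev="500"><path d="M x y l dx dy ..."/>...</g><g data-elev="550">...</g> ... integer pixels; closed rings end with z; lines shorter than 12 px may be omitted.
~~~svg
<g data-elev="400"><path d="M251 355l-10-5-2-6 3-5 4-3 6-2 5 0 6 5 2 5-1 4-6 6z"/></g><g data-elev="500"><path d="M254 435l-27-3-30-7-32-9-25-11-15-9-9-9-5-10-1-12 4-15 11-17 16-15 23-15 30-15 33-12 27-6 21-1 15 4 13 7 13 10 11 13 9 15 5 17 3 16-1 17-3 15-6 13-8 12-12 11-14 9-15 5-15 2z"/></g><g data-elev="600"><path d="M578 591l-21-15-20-18-16-18-12-18-10-19-7-20-3-21-1-21 4-30 9-31 54-116 6-9 9-7 11-5 10-2"/><path d="M273 512l-31-6-36-10-113-44-37-18-10-8-6-9-14-48 1-1 8-2 4-5 4-22 12-25-8-26 2-18 12-31 10-18 16-21 17-13 10-3 8-1 8 6 6 9 6 18 1 44 0 4 2 2 109-31 36-5 21 0 22 9 25 18 23 25 20 32 9 19 7 21 5 21 2 20 0 18-3 18-5 15-7 15-11 13-12 11-15 10-17 7-19 6-20 4-21 1z"/><path d="M17 349l2 11 0 2-2 0"/><path d="M17 269l7 12 1 10-2 12-6 17"/></g><g data-elev="700"><path d="M135 591l-70-47-24-11-24-7"/><path d="M17 179l9 2 9 1 7-2 9-5 15-13 33-37 18-14 18-5 23 0 27 9 9 5 7 8 4 7 2 9 1 38 4 6 6 4 9 3 12 1 9-1 9-3 14-10 20-25 11-6 15-2 19 4 17 6 19 10 44 28 40 34 45 46 3 2 5-7 12-29 16-20 12-9 14-7 13-4 15-2"/></g><g data-elev="800"><path d="M36 102l6 1 7-4 7-7 4-9 0-8-3-7-5-5-7-3-9 0-7 3-6 6-3 6 0 8 3 7 6 8z"/></g>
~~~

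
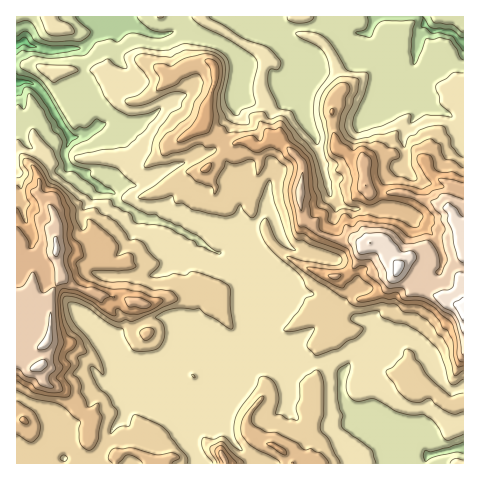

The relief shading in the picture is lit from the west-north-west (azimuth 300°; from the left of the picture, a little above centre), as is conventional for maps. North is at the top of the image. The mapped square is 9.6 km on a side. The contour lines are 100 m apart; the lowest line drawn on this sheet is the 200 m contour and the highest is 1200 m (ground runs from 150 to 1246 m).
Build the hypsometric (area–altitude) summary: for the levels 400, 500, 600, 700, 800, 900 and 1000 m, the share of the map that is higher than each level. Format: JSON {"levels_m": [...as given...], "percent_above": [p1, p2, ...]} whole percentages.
{"levels_m": [400, 500, 600, 700, 800, 900, 1000], "percent_above": [96, 78, 49, 28, 17, 11, 6]}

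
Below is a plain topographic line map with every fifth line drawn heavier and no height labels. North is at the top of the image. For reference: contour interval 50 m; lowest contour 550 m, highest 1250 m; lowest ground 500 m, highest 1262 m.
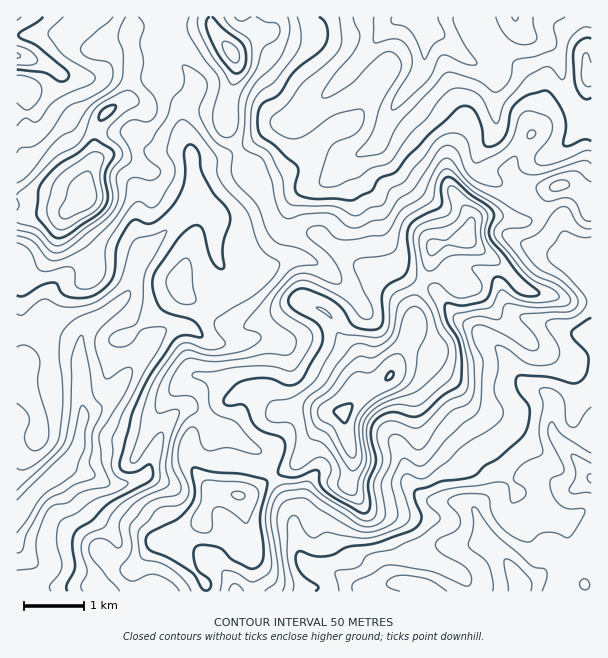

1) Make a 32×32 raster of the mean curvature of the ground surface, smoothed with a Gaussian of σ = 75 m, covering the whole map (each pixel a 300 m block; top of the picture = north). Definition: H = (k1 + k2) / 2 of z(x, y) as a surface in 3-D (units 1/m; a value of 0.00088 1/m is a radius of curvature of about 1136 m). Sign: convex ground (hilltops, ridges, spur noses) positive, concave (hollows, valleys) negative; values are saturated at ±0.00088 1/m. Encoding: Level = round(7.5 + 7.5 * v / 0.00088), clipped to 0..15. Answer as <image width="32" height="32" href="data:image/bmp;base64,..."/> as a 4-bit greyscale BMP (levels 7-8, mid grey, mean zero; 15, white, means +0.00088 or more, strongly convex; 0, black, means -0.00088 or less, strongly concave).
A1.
<image width="32" height="32" href="data:image/bmp;base64,Qk12AgAAAAAAAHYAAAAoAAAAIAAAACAAAAABAAQAAAAAAAACAAATCwAAEwsAABAAAAAAAAAAAAAAABEREQAiIiIAMzMzAERERABVVVUAZmZmAHd3dwCIiIgAmZmZAKqqqgC7u7sAzMzMAN3d3QDu7u4A////ALmcmKZH9jnImjMwF7ukOJxlRZm2bFSusSWYacy6gZaZannzX+hHvnGoVFVkRSe2mHuYdquZ1pwzlWypmLRsh5gLt3qrmMSqElOPq4hxq4mbIXpzWUHt/jNN+kUjNFmoN8EEKEBrtmauN+dRuMuHZrG8Ipnxn1ZkPnP9c8d3iHtErrC4pz9mVUZ19AS3Z4ikTHugWJwaZFu1vPEGlWeJsriZsWOMon2JqM3tVrZpaaN5t6C1OuuJqpRWvPuKyFYjibiQmCSvy6mDh7fda7ZziqmogquBbRElU1eZe2zTNduYhoJ8pSE5lmM6cw3aUFykM5R2E3mIl4mb33BN9QWiE6fEnKIpuodlr9g2m5Dfdv/3qDr5Gsp2ZCtweXOXqE+WQ1iFtzSrZoZBF7mCyib6I1cn5FVCXHd3ubqJZf7/MEZmyvtmOieFaLncV1nHj2nXLnjP+TuTNWqUeVdIU8+VSB6arOQ5lVmskyNmllzxFZ/7N6zje8R43XiFWHdskKtDq5Zn/mViRpl3l1I3bKRLghqElLE5U3+iNYq4KGiZBvxXhIb+bHWfskVpqyaHmynKaNd3Xul0W5OGVItwibs4mjr6ExSVlibVlXQ65gqnJZofAWmF1lVc9aeIRNwrU3mJP7upqaRmf8a3qqR7Nku3NG+Jqnjpl/kp2Ip3Nzesg2p5"/>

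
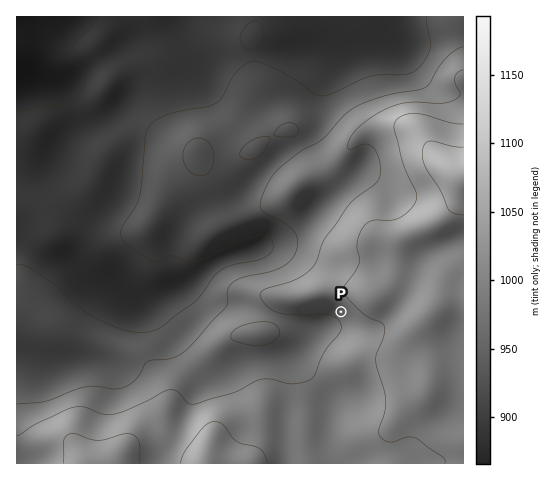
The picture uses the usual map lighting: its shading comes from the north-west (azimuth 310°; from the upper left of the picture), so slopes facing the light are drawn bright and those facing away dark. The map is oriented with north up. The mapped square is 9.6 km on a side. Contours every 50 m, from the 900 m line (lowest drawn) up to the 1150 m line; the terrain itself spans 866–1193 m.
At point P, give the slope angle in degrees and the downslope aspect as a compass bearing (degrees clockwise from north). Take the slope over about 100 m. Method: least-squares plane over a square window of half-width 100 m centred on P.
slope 6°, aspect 215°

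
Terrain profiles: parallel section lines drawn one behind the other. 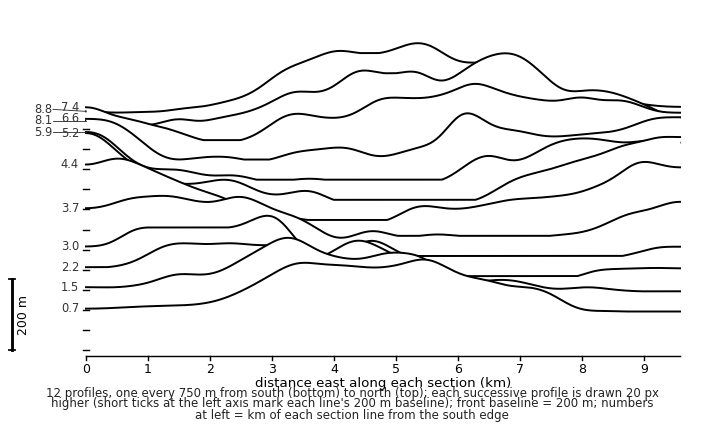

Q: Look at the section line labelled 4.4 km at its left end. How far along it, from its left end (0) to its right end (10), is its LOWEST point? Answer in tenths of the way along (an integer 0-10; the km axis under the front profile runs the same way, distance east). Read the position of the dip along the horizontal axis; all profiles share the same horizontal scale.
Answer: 4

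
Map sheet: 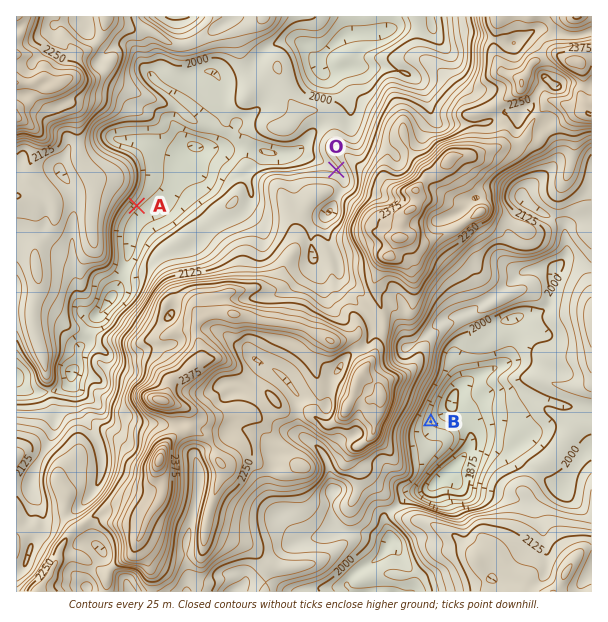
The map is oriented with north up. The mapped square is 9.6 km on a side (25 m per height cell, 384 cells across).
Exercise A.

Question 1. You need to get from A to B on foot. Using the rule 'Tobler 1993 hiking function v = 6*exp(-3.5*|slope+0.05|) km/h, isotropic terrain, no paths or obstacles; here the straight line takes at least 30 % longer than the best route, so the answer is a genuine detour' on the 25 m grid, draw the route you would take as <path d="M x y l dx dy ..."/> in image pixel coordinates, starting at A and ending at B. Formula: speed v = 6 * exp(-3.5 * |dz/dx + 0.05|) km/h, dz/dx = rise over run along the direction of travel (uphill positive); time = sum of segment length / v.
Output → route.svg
<path d="M137 206l9 0 27 13 16 0 57 29 11 10 33 17 6 6 45 22 1 0 15 8 26 25 12 24 1 2 6 3 6 0 6-3 2 0 3 1 3 3 1 3 0 42 3 6 5 5"/>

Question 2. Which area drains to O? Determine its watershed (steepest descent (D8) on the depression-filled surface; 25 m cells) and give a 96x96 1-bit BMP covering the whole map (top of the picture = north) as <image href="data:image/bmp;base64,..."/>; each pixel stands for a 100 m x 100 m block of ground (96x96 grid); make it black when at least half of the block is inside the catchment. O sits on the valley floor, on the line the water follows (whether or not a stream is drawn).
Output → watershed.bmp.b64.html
<image width="96" height="96" href="data:image/bmp;base64,Qk2+BAAAAAAAAD4AAAAoAAAAYAAAAGAAAAABAAEAAAAAAIAEAAATCwAAEwsAAAIAAAAAAAAA////AAAAAAAAAAAAAAAAAAAAAAAAAAAAAAAAAAAAAAAAAAAAAAAAAAAAAAAAAAAAAAAAAAAAAAAAAAAAAAAAAAAAAAAAAAAAAAAAAAAAAAAAAAAAAAAAAAAAAAAAAAAAAAAAAAAAAAAAAAAAAAAAAAAAAAAAAAAAAAAAAAAAAAAAAAAAAAAAAAAAAAAAAAAAAAAAAAAAAAAAAAAAAAAAAAAAAAAAAAAAAAAAAAAAAAAAAAAAAAAAAAAAAAAAAAAAAAAAAAAAAAAAAAAAAAAAAAAAAAAAAAAAAAAAAAAAAAAAAAAAAAAAAAAAAAAAAAAAAAAAAAAAAAAAAAAAAAAAAAAAAAAAAAAAAAAAAAAAAAAAAAAAAAAAAAAAAAAAAAAAAAAAAAAAAAAAAAAAAAAAAAAAAAAAAAAAAAAAAAAAAAAAAAAAAAAAAAAAAAAAAAAAAAAAAAAAAAAAAAAAAAAAAAAAAAAAAAAAAAAAAAAAAAAAAAAAAAAAAAAAAAAAAAAAAAAAAAAAAAAAAAAAAAAAAAAAAAAAAAAAAAAAAAAAAAAAAAAAAAAAAAAAAAAAAAAAAAAAAAAAAAAAAAAAAAAAAAAAAAAAAAAAAAAAAAAAAAAAAAAAAAAAIAAAAAAAAAAAAAAAcAAAAAAAAAAAAAAAcAAAAAAAAAAAAAAAcAAAAAAAAAAAAAAf+AAAAAAAAAAAAAB/+AAAAAAAAAAAAAf/+AAAAAAAAAAAAP//+AAAAAAAAAAAf///+AAAAAAAAAAAf///+AAAAAAAAAAAf///8AAAAAAAAAAAP///8AAAAAAAAAAAA///8AAAAAAAAAAAAA//8AAAAAAAAAAAAA//8AAAAAAAAAAAAA//8AAAAAAAAAAAAAf/+AAAAAAAAAAAAAf//AAAAAAAAAAAAAP//gAAAAAAAAAAAAH//gAAAAAAAAAAAAH//gAAAAAAAAAAAAH//wAAAAAAAAAAAAH//wAAAAAAAAAAAAH//wAAAAAAAAAAAAH//4AAAAAAAAAAAAD//4AAAAAAAAAAAAD//+AAAAAAAAAAAAB//+AAAAAAAAAAAAAf/+AAAAAAAAAAAAAP/AAAAAAAAAAAAAAH+AAAAAAAAAAAAAAH4AAAAAAAAAAAAAADwAAAAAAAAAAAAAABAAAAAAAAAAAAAAAAAAAAAAAAAAAAAAAAAAAAAAAAAAAAAAAAAAAAAAAAAAAAAAAAAAAAAAAAAAAAAAAAAAAAAAAAAAAAAAAAAAAAAAAAAAAAAAAAAAAAAAAAAAAAAAAAAAAAAAAAAAAAAAAAAAAAAAAAAAAAAAAAAAAAAAAAAAAAAAAAAAAAAAAAAAAAAAAAAAAAAAAAAAAAAAAAAAAAAAAAAAAAAAAAAAAAAAAAAAAAAAAAAAAAAAAAAAAAAAAAAAAAAAAAAAAAAAAAAAAAAAAAAAAAAAAAAAAAAAAAAAAAAAAAAAAAAAAAAAAAAAAAAAAAAAAAAAAAAAAAAAAAAAAAAAAAAAAAAAAAAAAAAAAAAAAAAAAAAAAAAAAAAAAAAAAAAAA="/>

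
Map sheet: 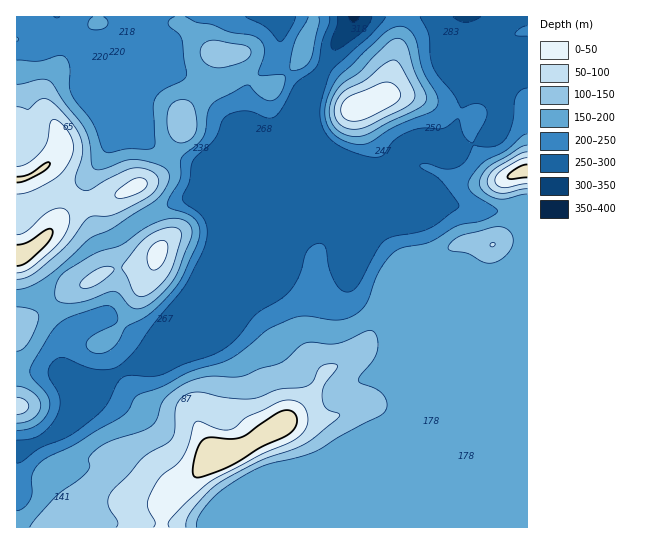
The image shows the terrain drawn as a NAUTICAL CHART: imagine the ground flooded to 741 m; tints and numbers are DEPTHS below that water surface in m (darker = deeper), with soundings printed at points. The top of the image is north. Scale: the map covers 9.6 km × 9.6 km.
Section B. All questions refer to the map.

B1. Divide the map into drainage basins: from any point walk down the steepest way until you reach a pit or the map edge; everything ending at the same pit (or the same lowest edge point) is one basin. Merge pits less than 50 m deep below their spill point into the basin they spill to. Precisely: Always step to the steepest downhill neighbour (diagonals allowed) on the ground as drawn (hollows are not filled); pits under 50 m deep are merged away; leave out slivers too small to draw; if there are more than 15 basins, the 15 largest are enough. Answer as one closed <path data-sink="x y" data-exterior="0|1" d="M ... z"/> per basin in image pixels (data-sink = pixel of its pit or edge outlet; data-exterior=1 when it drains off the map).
<path data-sink="354 17" data-exterior="1" d="M402 16l-88 0-14 43-29 29-9-3-8-6-11-20-6-6-19 0-7 29-27 29-1 18-22 42-11 9-36 17-37 10-8 4-14 13 4-7 0-15-7-16-11-16 10-8 8-12 0-17-7-14-10-7-26 1 1 415 511-1 0-356-3 0-16 6-8 0-8-4-20-27-2-15 3-14-64-21-16-1-11 2 6-11 3-11 9-42z"/><path data-sink="57 17" data-exterior="1" d="M179 16l-163 1 0 94 26 1 5 3 9 11 4 12-3 15-16 17 11 16 7 16-2 21 12-12 8-4 37-10 36-17 15-14 18-37 1-18 27-29 6-27-37-32z"/><path data-sink="466 17" data-exterior="1" d="M527 16l-124 0-14 70-6 11 11-2 16 1 64 21-3 14 1 11 17 27 12 8 8 0 18-6z"/><path data-sink="281 17" data-exterior="1" d="M313 16l-132 0-1 7 29 26 8 4 20 0 6 6 9 18 10 8 9 3 29-29 13-37z"/>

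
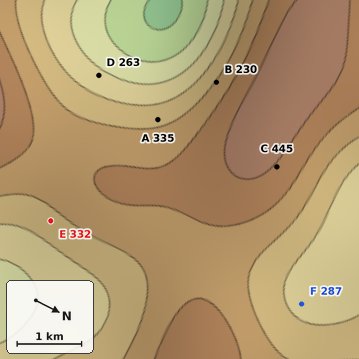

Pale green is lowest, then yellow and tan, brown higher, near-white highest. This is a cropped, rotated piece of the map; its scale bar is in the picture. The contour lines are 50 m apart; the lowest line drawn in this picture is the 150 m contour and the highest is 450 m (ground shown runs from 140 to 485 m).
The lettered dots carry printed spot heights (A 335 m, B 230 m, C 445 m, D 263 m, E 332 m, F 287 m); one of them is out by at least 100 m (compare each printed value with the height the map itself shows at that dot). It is B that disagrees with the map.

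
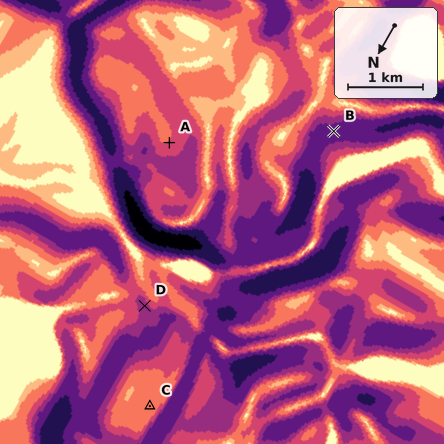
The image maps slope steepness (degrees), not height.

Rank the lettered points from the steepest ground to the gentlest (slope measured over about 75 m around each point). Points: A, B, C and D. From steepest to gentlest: B D A C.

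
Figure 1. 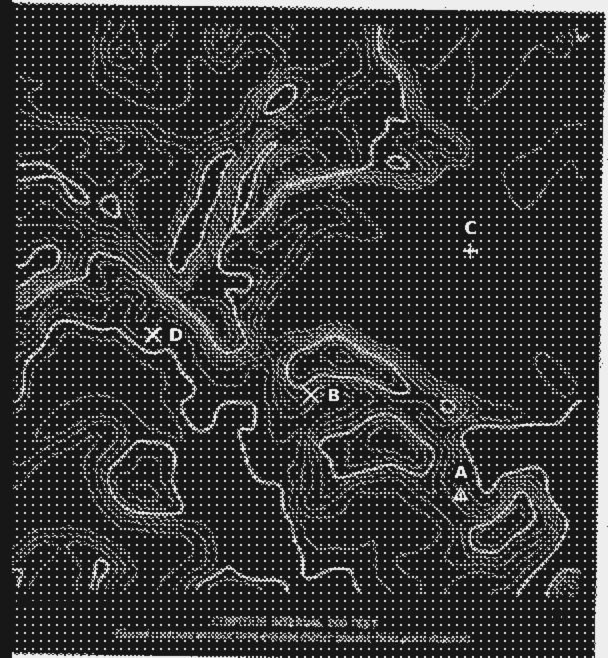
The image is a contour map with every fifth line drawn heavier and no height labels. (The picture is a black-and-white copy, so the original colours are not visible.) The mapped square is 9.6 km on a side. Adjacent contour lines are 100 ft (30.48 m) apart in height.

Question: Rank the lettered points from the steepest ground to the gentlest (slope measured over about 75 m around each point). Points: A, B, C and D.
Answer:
B A D C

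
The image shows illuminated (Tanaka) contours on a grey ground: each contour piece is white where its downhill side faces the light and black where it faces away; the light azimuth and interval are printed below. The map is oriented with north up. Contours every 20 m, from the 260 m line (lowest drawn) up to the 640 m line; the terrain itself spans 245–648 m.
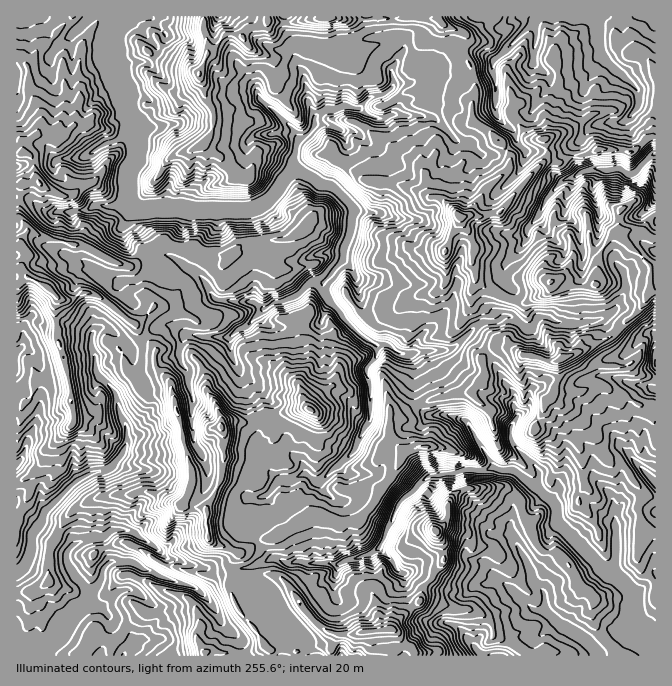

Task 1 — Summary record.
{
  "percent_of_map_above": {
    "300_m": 81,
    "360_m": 64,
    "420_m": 40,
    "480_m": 20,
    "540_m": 5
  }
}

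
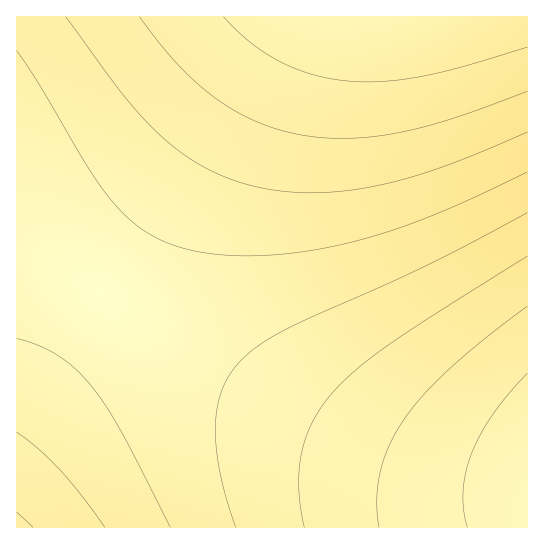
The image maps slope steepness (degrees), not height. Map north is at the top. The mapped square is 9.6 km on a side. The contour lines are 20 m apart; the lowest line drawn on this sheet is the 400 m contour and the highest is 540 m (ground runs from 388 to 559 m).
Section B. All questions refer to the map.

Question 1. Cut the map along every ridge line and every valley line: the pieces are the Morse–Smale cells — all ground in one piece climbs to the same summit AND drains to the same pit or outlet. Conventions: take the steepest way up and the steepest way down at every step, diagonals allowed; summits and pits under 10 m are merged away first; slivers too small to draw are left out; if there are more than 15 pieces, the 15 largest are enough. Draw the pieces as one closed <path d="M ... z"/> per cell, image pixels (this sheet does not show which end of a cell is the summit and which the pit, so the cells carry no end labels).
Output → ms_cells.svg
<path d="M527 16l-510 0-1 221 207 136 58 34 46 24 60 25 51 16 51 9 38 0z"/><path d="M17 237l0 291 511-1-1-46-38 0-51-9-51-16-60-25-46-24-58-34z"/>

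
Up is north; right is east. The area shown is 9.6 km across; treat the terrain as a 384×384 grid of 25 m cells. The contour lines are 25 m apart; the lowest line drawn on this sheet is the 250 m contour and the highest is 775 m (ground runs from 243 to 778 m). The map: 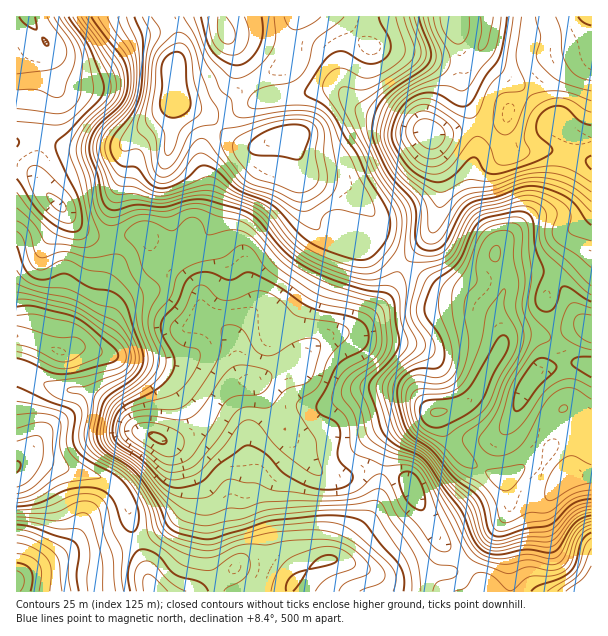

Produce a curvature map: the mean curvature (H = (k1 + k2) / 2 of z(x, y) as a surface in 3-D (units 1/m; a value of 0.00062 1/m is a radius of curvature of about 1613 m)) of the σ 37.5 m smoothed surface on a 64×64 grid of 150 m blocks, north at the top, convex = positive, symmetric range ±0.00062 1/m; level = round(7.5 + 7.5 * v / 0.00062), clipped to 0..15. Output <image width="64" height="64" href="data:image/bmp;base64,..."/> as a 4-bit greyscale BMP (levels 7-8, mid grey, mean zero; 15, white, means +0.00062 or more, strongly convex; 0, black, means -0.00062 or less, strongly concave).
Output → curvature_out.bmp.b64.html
<image width="64" height="64" href="data:image/bmp;base64,Qk12CAAAAAAAAHYAAAAoAAAAQAAAAEAAAAABAAQAAAAAAAAIAAATCwAAEwsAABAAAAAAAAAAAAAAABEREQAiIiIAMzMzAERERABVVVUAZmZmAHd3dwCIiIgAmZmZAKqqqgC7u7sAzMzMAN3d3QDu7u4A////ADWZdoqXVnrulnqoZ4dEe8p2ZmVXmqlmZniEJql2d2MUBHd4q5Znrvx1aId5qWRq3JdVVorNyWV6y2IVqFR5qFREVWiahleu+2RWd5zbdFiru6ms3tyoZozaUiWGM3z+lXVEVnd2Vovbh3iZrf2FV4m+///bmHeId3U0ZlQjff2FdVVVVXdmeKq6qpeM/qd4h4vv64ZWeIdSIjnaYySe6TJEVnZEaIiIiZiJZGnNy6qpd4mGVWeIhiAjXf+lRa7FADNYmFRoqruXQ0VDVni8y7qYdmZniImEETRt//p3vsUARGmpZFir3scQJENVM3qqqruqmZmYiHMjRGv//rrPxQFnealjNYvf6UNFVFYyR3d4mrzLu6hmQjREWM7tu9/GNaqYh0ITe//6ZmZlaGNGVVZ3iZmsyVQiNFRXm7qJ38ZX3KhlQyON/8dEZ3Z5hWZVZlRERGrbYgAlZmaaqFW/6HndqGZ3eN//lBN4h4qHd1V2QxESSctQACaamKu4Q379vMyoib3v//xyBIiJqoeIZ4ZDIjNHqCAASd7LzdtzSv/du6ms7///2mIUZXq6h4mIdkRWZlVUAABr/+y7zLY2vbqrqqq7zLqYYhNEaaqHiphlVnmYUzMgAH7/2nZ5ulSKhqzKdmd1M1VBAkVXiZial1Z3iJl1VmQTr/6mRFaadGh1m9t1VlIAAAACVmZ5qpl0R4dmeamImpret0NFVoqGZ3d53bdmYwAAABRmVWi7qGI3hkNIqpmc//tjJERWiqdniHi+7JmoIAADV3ZVV6yoYzaHUzaIhnv/+nZmUyR6uXeJiKzv7dowA2eZl1RWnKh2aJl1RWZUW//+3KqFEVnLmIh4mZreyDAUeaqoVFeah4mau6hmZVV8////3cggJ73KmIh0IVmXZURWialkVndmeaqZq6h2Z67/y7ze2TAFnN25hkIABHiqhlVnmYVFZDR5h1V6zLqq3+lUWM7qQAN6zblkIjIkZ5u5dlaJl1VTI2h1NGi93Mzf5yE3vvthAUaKlyElm5d3rvyZdnmoZWVEZmQ2h3iIma3YICac7qUQE1ZTEmrv66vv/aqXeaqGZ4iGUzaZZDJGeJdCNorf6kAVZSFpzv7M7v/8moZoqoZnm6dUNHl1IBVURDNXeK79ckmVRN7sqa3svthnU1iqhmeLuXZUVnYwJmIjRXh3jP+VeoZ625h4zsiLpkMRR4h2Zoq6mHZUVTFIdVZniIeL7peIZ76YiJvtlXqVMgJFZmZneaqYdkMzIVmZqpiJmIrMh3Zp3prMzdpUepZTNVVWZmd4iHZlVEQyN5vdqImYiblkVWrtrduZhjR7qGZ4dVeHdmZlRWd3ZlMTe92niqmZqEETa9qbllZkNZqYibp0R5mGVUNGiph2ZTFHq6iKmIrKUAJ8tndEVmVXmYiby3MmmpdURGiYZVaJdFV6uquGed6TFJ2UYyR4dniYd3iZYyWKl2VndlRWeKuXZmrLy4ZYzqVHu3RiFZuXeIiGRXh1VXmGZ4dUVomry5ZniqmbqXi7lnrJVHMVvad4mpZGiqmHiHVXdVaKu8zdlEiZdFjNu6l2iqdWhBScp2ebt1eaqqmYYzRFiszMze63ZmQhNr7tqHd4dmimNHl0Z3iGVoiZqZhTI1i93czKrNuWEAA3vv7KlkNFeLl3hjJXVEMkd3eJh1Ikes3MuoZp3rYQAUe+/+7HIBRoq6lzAWiFIAJnVGdlMjWKu7p2VVjeyUABR77+//pSNXealjADnMlBAlUQJFQhJHmqlkRnet7LcwFIz9vP/JiamJliAAWu62M1ZAADVCEkaJqFRXib3cumIkjNqJzdy824pyAAJZ78dYqnQjVmVmd4vKhmeL3bq7hDWKl2e927zJeVAUZVe/12r/yph3it26vdy5Z5zsmJl1VnZDR63KmZhnMUiGNI3YWv/cymWN//3cvNpnrcl2ZlVndjElm7mHd2U0eXQjfOlI/8iHQ2ztupic2Fe8p2VDNGeZUQJXh3ZmRVZ3VEet6TXv5zM1nMhmVpumWcyoZTIjWLyVEAI1ZVRHdndmi+/5Mq/4M1nNyoZnmnV73bhlQyJHvbhBABNEVWmHiHaN//pBf/pDaszMupqpdoq7hTIzISWcyXZmVVZ4mqmYZXz//IRb6UJZq73e7u25iIdjAAEQA3qoZoqpmaqpmpdUat/+yXioVGh3it7///yXZ4dAAAADaIdDSLy7qZiIhkRWirzduqmZqVM2irze7IVXmnMAAkeZh1I3zdyndmdlMzM0V77t3cqqcxEjRGeYYzaZdBAli8qHUzWc7rh3dlQzMgACfe3uuHiYQAAAE1ZCSJdkICac23VERFi9yXiIdUVUEABc28yHZXqmQ0QzRTR6uXVCNorMhEaHVWiHeJmYd3YxAVvby2aGWLupmYZUNIvMqXVFd6yUWKl2ZURWeIh3dlMiW+79ZZl2i7qruXVFerzcuYd2jJVomHd2VEZmZVVWZTJL//+WiXVoqqu6hlaJq83uyoZ7qHdlZ3dmZ3ZDMzV3Y0rv/8hlRFeJq6mHd5q7vP/8hWrcpkRndmZ4hkIRJYmGaJrf2DACVneal2d3mry639lkWe+1RXh3Z4iGMRJHq6h2RYzIIANWZ4l2ZneJmqrMlSE3z8ZGiYd3iGQzRYrMqYZWirgwJWZnmYd3d3d4mrliACaux0V5mHeHVEV5vMqIiaqZmEJHh2ebqYd3d3iaqFMRN77YVWeIdn"/>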